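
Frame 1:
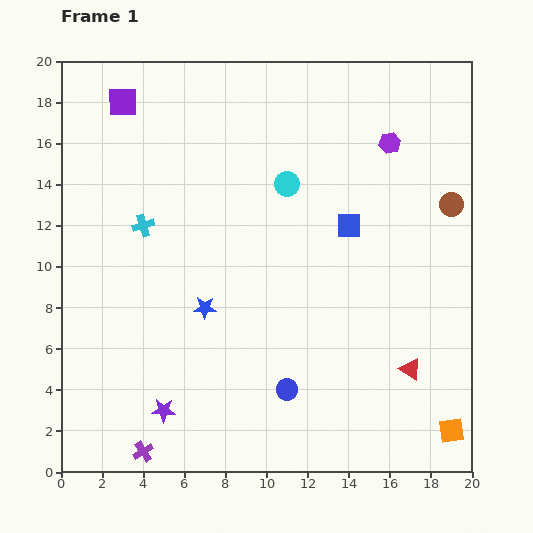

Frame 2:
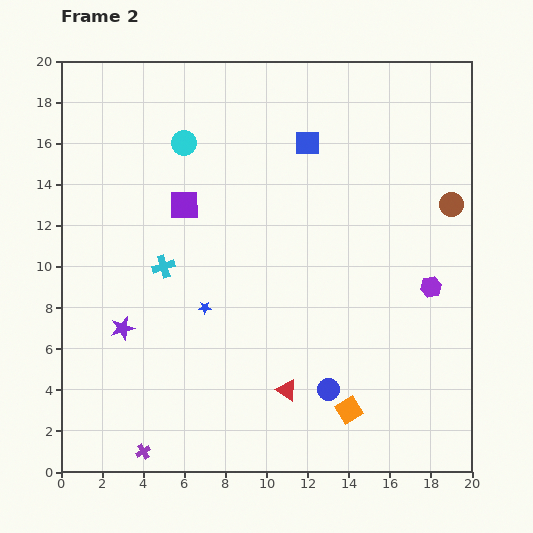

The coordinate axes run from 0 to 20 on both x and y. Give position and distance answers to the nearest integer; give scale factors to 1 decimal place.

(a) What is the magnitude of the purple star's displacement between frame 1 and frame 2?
4

The purple star moved from (5, 3) to (3, 7), a distance of √(2² + 4²) ≈ 4.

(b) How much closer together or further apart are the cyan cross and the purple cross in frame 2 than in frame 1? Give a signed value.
-2

Distance in frame 1: 11. Distance in frame 2: 9.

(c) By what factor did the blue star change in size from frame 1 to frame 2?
0.6×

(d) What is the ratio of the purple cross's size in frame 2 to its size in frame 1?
0.7×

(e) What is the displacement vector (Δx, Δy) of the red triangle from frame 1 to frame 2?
(-6, -1)

The red triangle was at (17, 5) in frame 1 and (11, 4) in frame 2.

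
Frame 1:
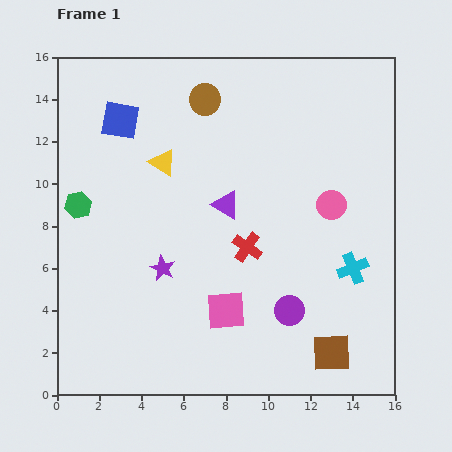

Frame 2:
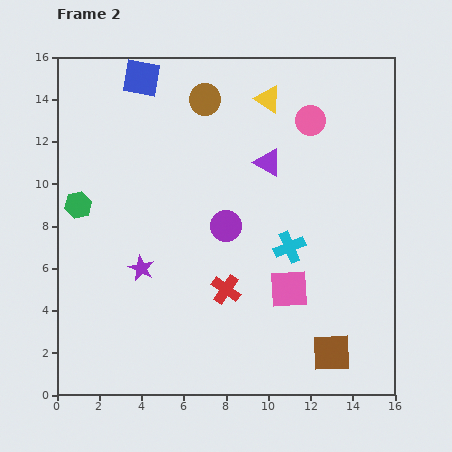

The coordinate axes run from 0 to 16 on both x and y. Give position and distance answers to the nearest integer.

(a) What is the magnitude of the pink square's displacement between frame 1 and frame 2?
3

The pink square moved from (8, 4) to (11, 5), a distance of √(3² + 1²) ≈ 3.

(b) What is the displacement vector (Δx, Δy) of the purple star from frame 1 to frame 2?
(-1, 0)

The purple star was at (5, 6) in frame 1 and (4, 6) in frame 2.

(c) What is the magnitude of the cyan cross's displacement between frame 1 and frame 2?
3

The cyan cross moved from (14, 6) to (11, 7), a distance of √(3² + 1²) ≈ 3.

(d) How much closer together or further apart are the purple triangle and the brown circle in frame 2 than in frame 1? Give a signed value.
-1

Distance in frame 1: 5. Distance in frame 2: 4.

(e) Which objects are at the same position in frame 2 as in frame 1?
the green hexagon, the brown circle, the brown square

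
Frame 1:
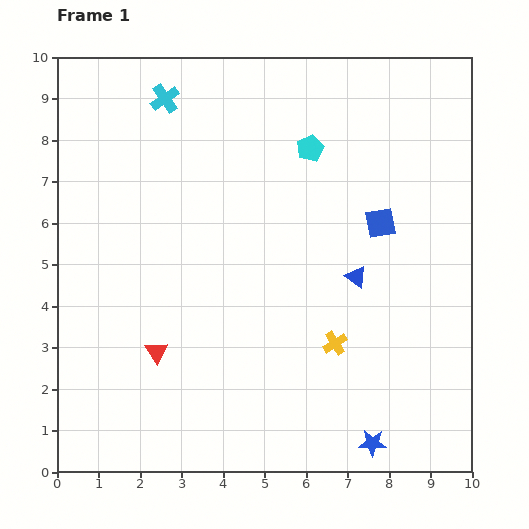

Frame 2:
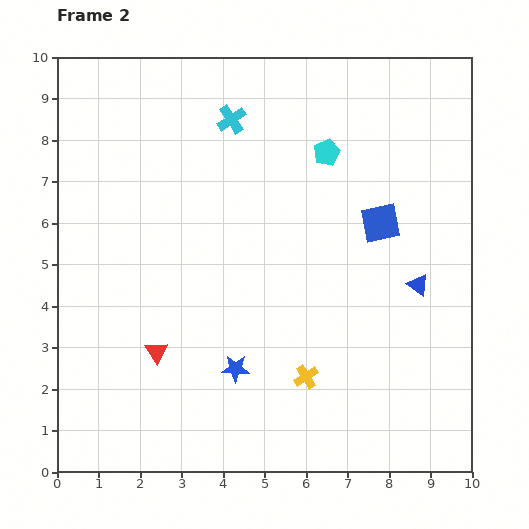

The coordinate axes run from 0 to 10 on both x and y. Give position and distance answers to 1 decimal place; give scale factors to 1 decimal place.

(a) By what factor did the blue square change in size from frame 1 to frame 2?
1.3×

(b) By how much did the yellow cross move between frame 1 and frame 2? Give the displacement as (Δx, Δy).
(-0.7, -0.8)

The yellow cross was at (6.7, 3.1) in frame 1 and (6.0, 2.3) in frame 2.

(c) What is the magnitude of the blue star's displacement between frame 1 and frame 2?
3.8

The blue star moved from (7.6, 0.7) to (4.3, 2.5), a distance of √(3.3² + 1.8²) ≈ 3.8.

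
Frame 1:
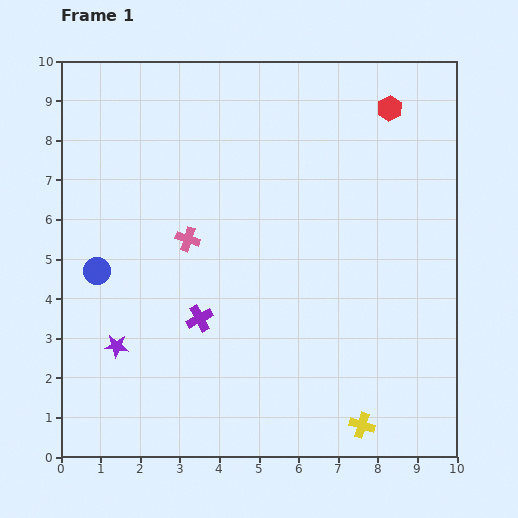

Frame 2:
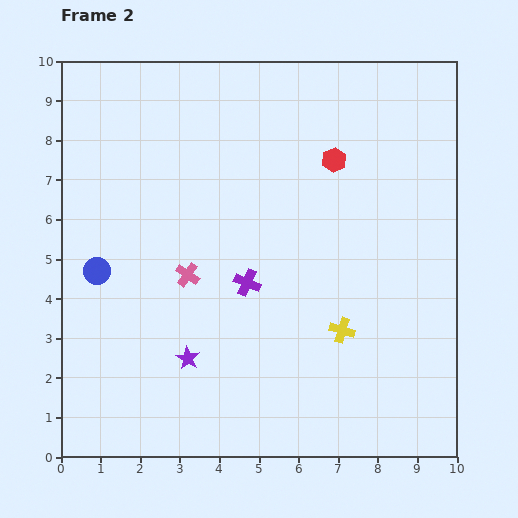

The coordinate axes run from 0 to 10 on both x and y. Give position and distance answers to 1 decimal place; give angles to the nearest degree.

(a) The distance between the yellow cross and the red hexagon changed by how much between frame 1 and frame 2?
-3.7

Distance in frame 1: 8.0. Distance in frame 2: 4.3.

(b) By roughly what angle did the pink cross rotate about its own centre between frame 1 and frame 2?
17° clockwise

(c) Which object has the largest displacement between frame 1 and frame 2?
the yellow cross

(moved 2.5; next 1.9)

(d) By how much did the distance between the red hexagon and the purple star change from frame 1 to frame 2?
-2.9

Distance in frame 1: 9.1. Distance in frame 2: 6.2.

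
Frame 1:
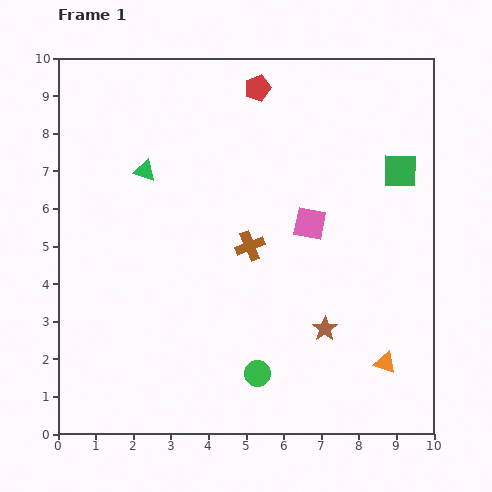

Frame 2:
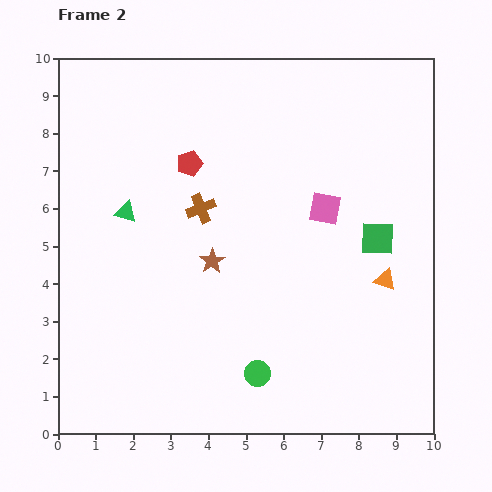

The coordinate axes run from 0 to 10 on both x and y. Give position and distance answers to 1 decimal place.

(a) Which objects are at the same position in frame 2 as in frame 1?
the green circle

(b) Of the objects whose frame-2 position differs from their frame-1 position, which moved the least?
the pink square

(moved 0.6)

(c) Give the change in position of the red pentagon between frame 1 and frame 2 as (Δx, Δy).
(-1.8, -2.0)

The red pentagon was at (5.3, 9.2) in frame 1 and (3.5, 7.2) in frame 2.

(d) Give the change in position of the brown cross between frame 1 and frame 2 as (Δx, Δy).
(-1.3, 1.0)

The brown cross was at (5.1, 5.0) in frame 1 and (3.8, 6.0) in frame 2.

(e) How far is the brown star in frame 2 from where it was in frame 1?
3.5

The brown star moved from (7.1, 2.8) to (4.1, 4.6), a distance of √(3.0² + 1.8²) ≈ 3.5.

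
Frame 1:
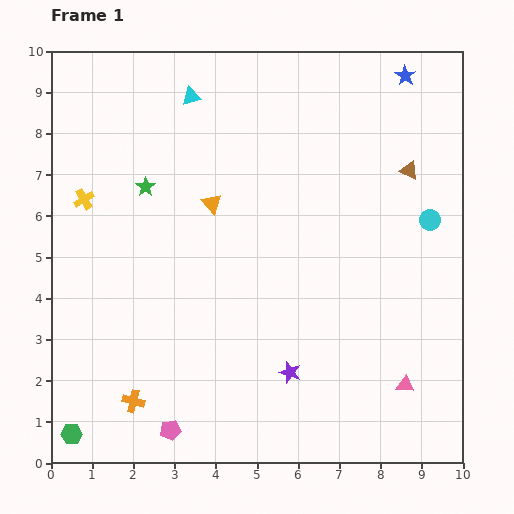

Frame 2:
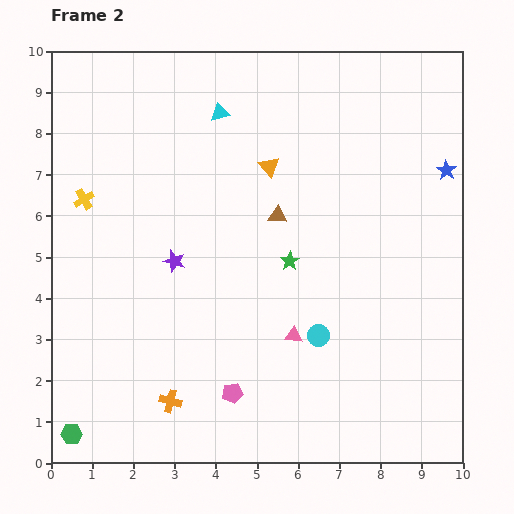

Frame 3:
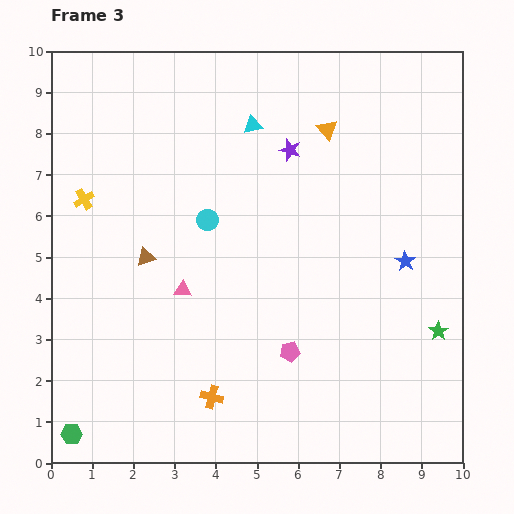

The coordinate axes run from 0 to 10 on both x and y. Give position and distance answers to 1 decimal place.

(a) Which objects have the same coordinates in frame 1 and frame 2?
the green hexagon, the yellow cross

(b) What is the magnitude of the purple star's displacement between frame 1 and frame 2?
3.9

The purple star moved from (5.8, 2.2) to (3.0, 4.9), a distance of √(2.8² + 2.7²) ≈ 3.9.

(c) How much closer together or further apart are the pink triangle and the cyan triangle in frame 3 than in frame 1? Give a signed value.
-4.4

Distance in frame 1: 8.7. Distance in frame 3: 4.3.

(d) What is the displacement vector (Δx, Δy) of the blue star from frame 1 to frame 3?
(0.0, -4.5)

The blue star was at (8.6, 9.4) in frame 1 and (8.6, 4.9) in frame 3.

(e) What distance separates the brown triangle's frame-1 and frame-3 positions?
6.7

The brown triangle moved from (8.7, 7.1) to (2.3, 5.0), a distance of √(6.4² + 2.1²) ≈ 6.7.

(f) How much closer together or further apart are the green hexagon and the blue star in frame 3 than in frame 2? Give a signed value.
-2.0

Distance in frame 2: 11.1. Distance in frame 3: 9.1.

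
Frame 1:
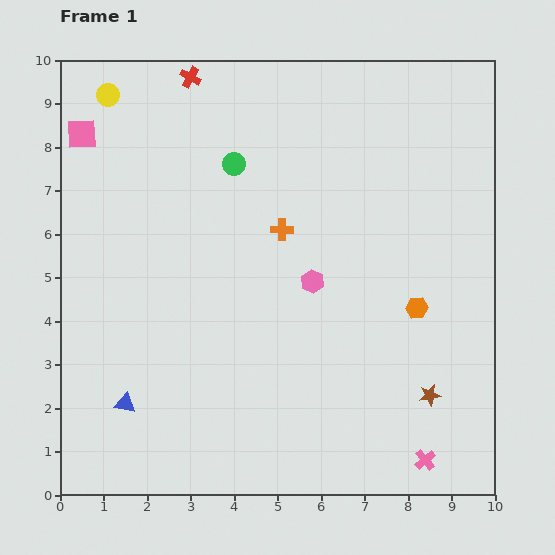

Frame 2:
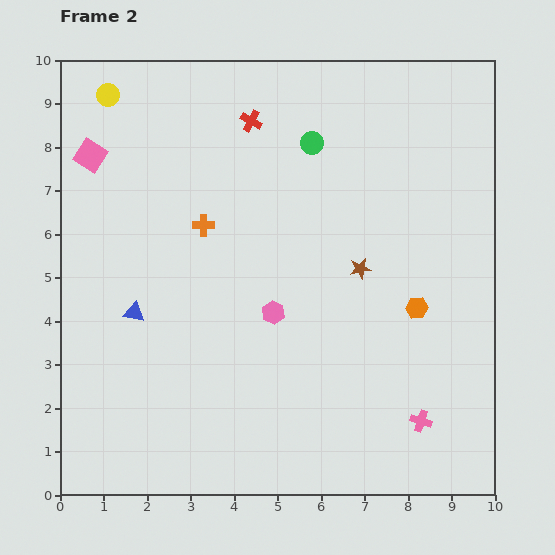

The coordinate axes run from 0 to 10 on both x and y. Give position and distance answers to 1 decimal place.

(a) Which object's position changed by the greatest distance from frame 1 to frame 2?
the brown star

(moved 3.3; next 2.1)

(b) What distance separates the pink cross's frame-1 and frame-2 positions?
0.9

The pink cross moved from (8.4, 0.8) to (8.3, 1.7), a distance of √(0.1² + 0.9²) ≈ 0.9.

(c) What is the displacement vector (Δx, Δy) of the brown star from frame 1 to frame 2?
(-1.6, 2.9)

The brown star was at (8.5, 2.3) in frame 1 and (6.9, 5.2) in frame 2.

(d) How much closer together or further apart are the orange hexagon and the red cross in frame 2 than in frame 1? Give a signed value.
-1.7

Distance in frame 1: 7.4. Distance in frame 2: 5.7.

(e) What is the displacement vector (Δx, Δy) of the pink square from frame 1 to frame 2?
(0.2, -0.5)

The pink square was at (0.5, 8.3) in frame 1 and (0.7, 7.8) in frame 2.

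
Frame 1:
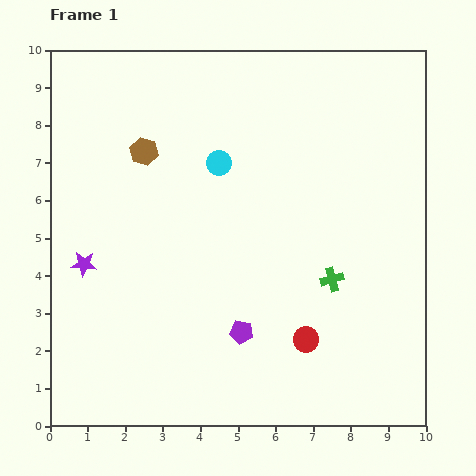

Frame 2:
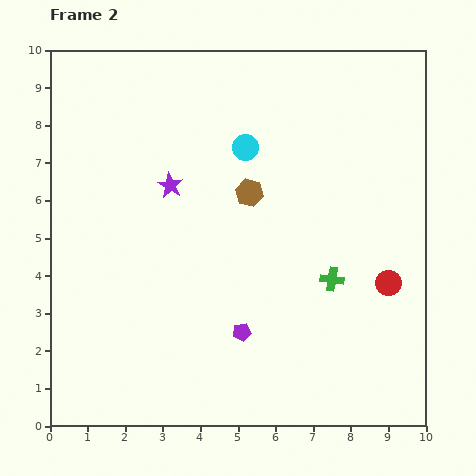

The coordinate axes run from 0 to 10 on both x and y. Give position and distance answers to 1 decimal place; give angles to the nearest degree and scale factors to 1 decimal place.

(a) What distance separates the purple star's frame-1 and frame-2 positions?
3.1

The purple star moved from (0.9, 4.3) to (3.2, 6.4), a distance of √(2.3² + 2.1²) ≈ 3.1.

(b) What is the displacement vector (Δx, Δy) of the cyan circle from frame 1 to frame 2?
(0.7, 0.4)

The cyan circle was at (4.5, 7.0) in frame 1 and (5.2, 7.4) in frame 2.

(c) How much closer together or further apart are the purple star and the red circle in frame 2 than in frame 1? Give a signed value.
+0.2

Distance in frame 1: 6.2. Distance in frame 2: 6.4.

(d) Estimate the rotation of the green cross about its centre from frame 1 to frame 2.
23° clockwise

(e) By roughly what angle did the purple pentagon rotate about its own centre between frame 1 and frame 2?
17° counter-clockwise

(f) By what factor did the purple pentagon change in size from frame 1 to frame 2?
0.8×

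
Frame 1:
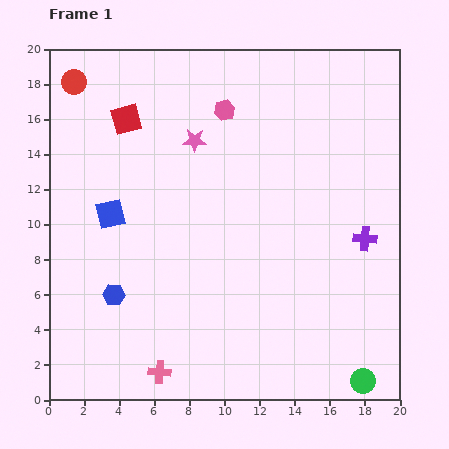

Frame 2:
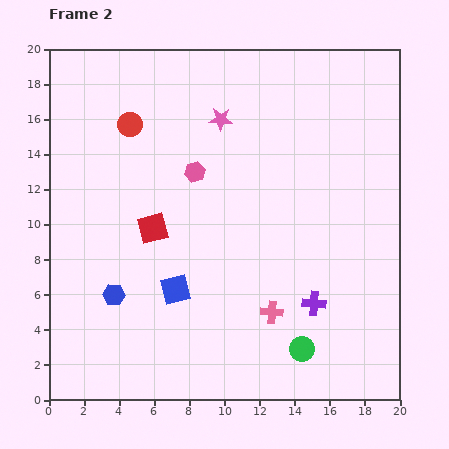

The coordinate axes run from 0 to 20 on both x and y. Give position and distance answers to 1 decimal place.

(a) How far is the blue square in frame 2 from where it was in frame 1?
5.7

The blue square moved from (3.5, 10.6) to (7.2, 6.3), a distance of √(3.7² + 4.3²) ≈ 5.7.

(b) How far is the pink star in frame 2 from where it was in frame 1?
1.9

The pink star moved from (8.3, 14.8) to (9.8, 16.0), a distance of √(1.5² + 1.2²) ≈ 1.9.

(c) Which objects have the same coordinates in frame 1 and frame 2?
the blue hexagon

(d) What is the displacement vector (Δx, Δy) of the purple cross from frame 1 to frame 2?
(-2.9, -3.7)

The purple cross was at (18.0, 9.2) in frame 1 and (15.1, 5.5) in frame 2.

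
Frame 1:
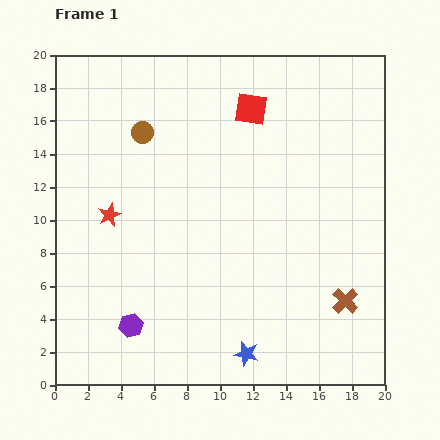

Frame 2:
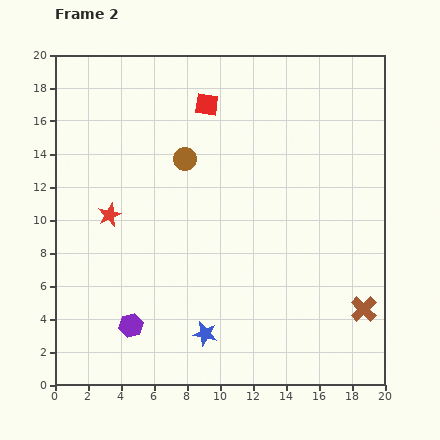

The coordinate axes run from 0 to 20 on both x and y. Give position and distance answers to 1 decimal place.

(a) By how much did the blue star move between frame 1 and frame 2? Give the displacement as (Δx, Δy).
(-2.5, 1.2)

The blue star was at (11.6, 1.9) in frame 1 and (9.1, 3.1) in frame 2.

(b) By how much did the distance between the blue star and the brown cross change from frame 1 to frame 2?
+2.9

Distance in frame 1: 6.8. Distance in frame 2: 9.7.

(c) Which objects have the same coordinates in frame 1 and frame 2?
the purple hexagon, the red star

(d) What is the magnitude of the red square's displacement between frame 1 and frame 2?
2.7

The red square moved from (11.9, 16.7) to (9.2, 17.0), a distance of √(2.7² + 0.3²) ≈ 2.7.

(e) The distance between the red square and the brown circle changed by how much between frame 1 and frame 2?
-3.2

Distance in frame 1: 6.7. Distance in frame 2: 3.5.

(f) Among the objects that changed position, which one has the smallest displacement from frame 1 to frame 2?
the brown cross

(moved 1.2)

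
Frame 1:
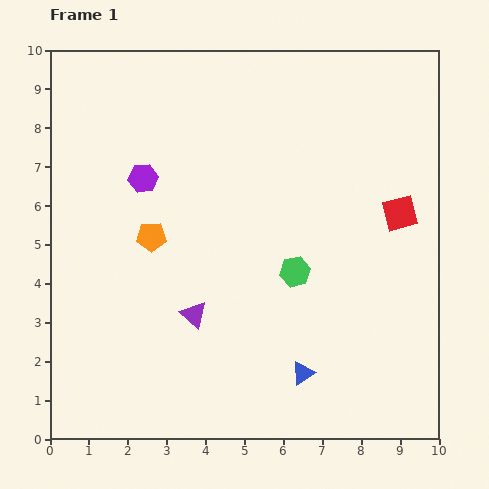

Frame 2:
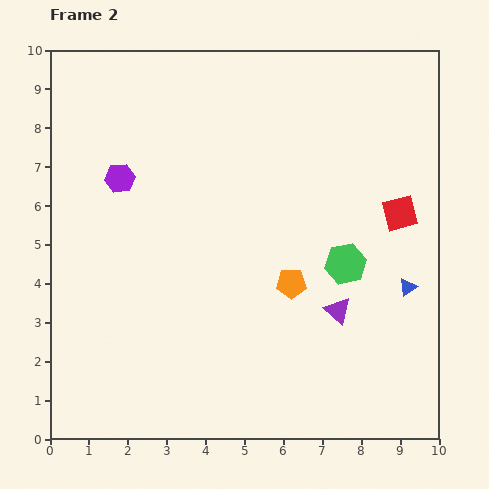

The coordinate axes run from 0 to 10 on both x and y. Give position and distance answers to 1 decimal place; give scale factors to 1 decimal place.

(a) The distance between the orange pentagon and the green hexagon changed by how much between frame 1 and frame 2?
-2.3

Distance in frame 1: 3.8. Distance in frame 2: 1.5.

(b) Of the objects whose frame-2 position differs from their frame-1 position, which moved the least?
the purple hexagon

(moved 0.6)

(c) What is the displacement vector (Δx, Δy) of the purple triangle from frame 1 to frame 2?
(3.7, 0.1)

The purple triangle was at (3.7, 3.2) in frame 1 and (7.4, 3.3) in frame 2.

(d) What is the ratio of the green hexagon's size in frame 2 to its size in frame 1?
1.3×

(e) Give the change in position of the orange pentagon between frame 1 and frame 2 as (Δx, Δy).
(3.6, -1.2)

The orange pentagon was at (2.6, 5.2) in frame 1 and (6.2, 4.0) in frame 2.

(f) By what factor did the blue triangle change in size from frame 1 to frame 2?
0.8×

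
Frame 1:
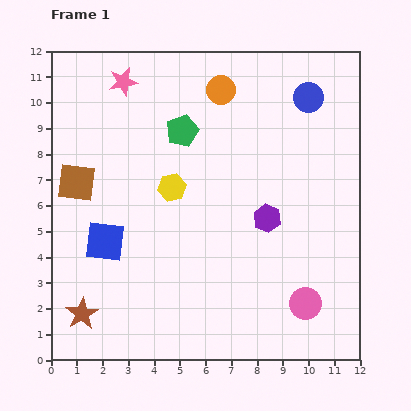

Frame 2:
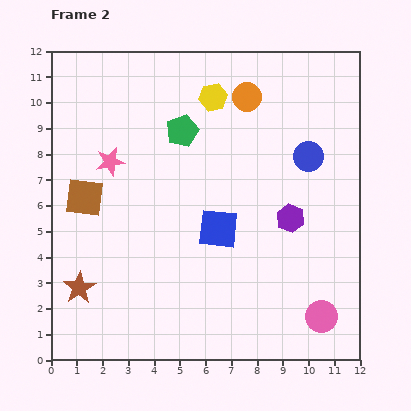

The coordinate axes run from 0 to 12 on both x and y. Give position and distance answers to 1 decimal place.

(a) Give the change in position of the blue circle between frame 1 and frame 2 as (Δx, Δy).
(0.0, -2.3)

The blue circle was at (10.0, 10.2) in frame 1 and (10.0, 7.9) in frame 2.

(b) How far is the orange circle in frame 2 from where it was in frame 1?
1.0

The orange circle moved from (6.6, 10.5) to (7.6, 10.2), a distance of √(1.0² + 0.3²) ≈ 1.0.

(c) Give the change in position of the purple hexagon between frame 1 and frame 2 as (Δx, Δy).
(0.9, 0.0)

The purple hexagon was at (8.4, 5.5) in frame 1 and (9.3, 5.5) in frame 2.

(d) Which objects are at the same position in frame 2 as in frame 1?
the green pentagon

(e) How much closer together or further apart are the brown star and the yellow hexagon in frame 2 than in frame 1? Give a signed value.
+3.0

Distance in frame 1: 6.0. Distance in frame 2: 9.0.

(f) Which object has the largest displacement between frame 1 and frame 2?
the blue square

(moved 4.4; next 3.8)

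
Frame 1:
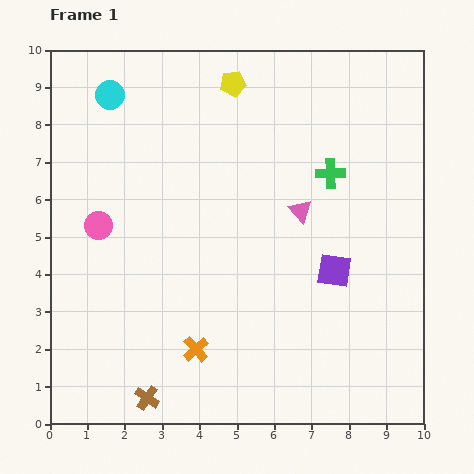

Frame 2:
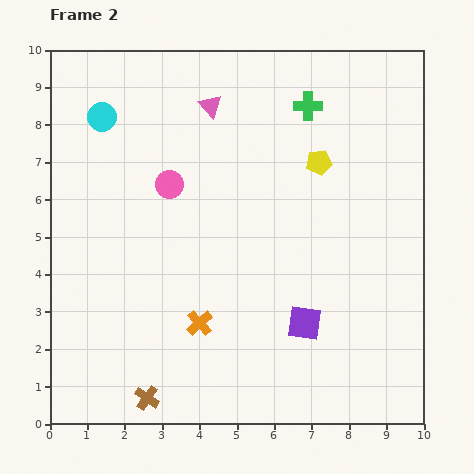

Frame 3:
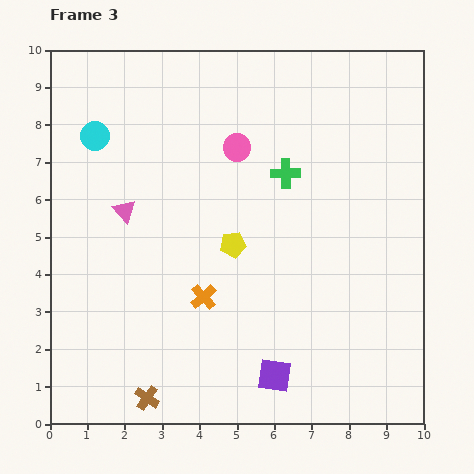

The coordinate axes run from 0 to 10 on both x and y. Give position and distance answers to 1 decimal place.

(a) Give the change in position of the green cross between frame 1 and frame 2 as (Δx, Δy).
(-0.6, 1.8)

The green cross was at (7.5, 6.7) in frame 1 and (6.9, 8.5) in frame 2.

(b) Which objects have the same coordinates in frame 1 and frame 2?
the brown cross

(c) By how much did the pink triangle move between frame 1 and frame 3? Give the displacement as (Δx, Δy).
(-4.7, 0.0)

The pink triangle was at (6.7, 5.7) in frame 1 and (2.0, 5.7) in frame 3.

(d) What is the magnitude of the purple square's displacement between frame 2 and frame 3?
1.6

The purple square moved from (6.8, 2.7) to (6.0, 1.3), a distance of √(0.8² + 1.4²) ≈ 1.6.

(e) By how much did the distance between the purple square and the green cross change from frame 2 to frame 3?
-0.4

Distance in frame 2: 5.8. Distance in frame 3: 5.4.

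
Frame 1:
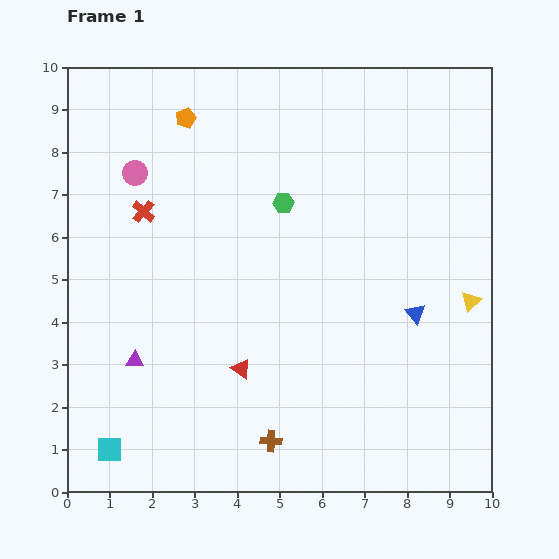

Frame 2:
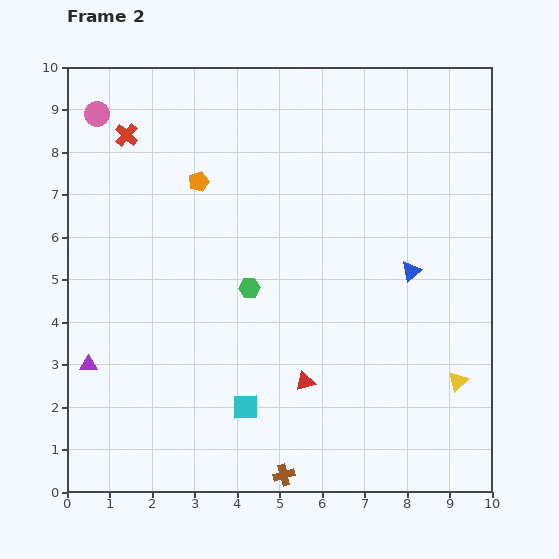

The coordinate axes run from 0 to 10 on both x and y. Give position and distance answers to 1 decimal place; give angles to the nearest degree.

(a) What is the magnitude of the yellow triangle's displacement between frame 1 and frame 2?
1.9

The yellow triangle moved from (9.5, 4.5) to (9.2, 2.6), a distance of √(0.3² + 1.9²) ≈ 1.9.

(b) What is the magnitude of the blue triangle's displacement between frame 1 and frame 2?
1.0

The blue triangle moved from (8.2, 4.2) to (8.1, 5.2), a distance of √(0.1² + 1.0²) ≈ 1.0.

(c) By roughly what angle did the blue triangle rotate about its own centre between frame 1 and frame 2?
32° clockwise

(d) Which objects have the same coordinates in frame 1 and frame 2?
none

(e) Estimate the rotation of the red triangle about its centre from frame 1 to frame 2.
51° counter-clockwise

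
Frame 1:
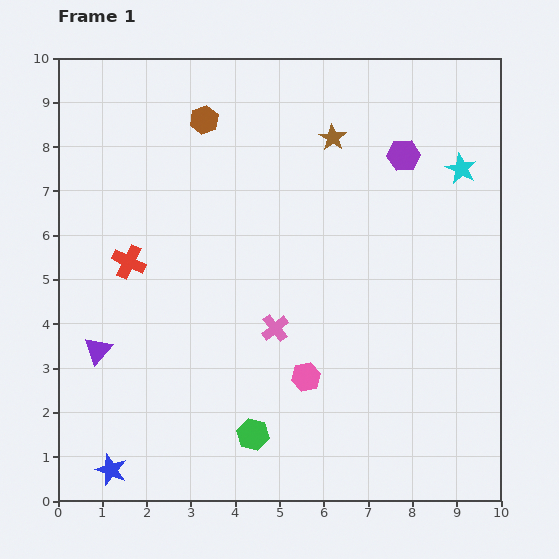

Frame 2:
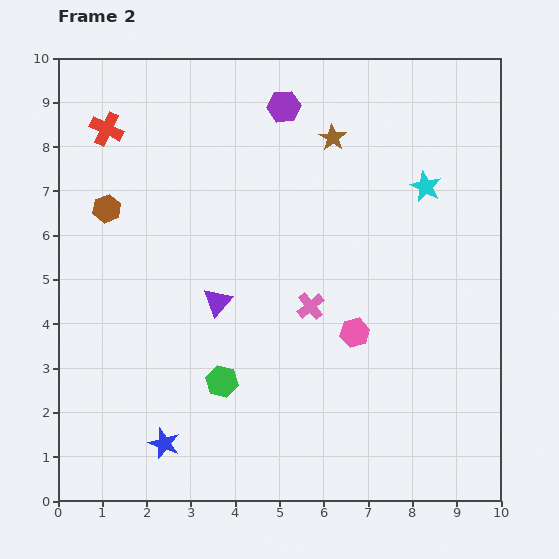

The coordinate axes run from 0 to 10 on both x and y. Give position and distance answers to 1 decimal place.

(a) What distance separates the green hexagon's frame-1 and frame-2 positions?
1.4

The green hexagon moved from (4.4, 1.5) to (3.7, 2.7), a distance of √(0.7² + 1.2²) ≈ 1.4.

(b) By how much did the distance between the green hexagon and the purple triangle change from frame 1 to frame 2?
-2.2

Distance in frame 1: 4.0. Distance in frame 2: 1.8.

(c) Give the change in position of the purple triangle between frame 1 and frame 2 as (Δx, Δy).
(2.7, 1.1)

The purple triangle was at (0.9, 3.4) in frame 1 and (3.6, 4.5) in frame 2.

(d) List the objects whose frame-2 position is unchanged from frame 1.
the brown star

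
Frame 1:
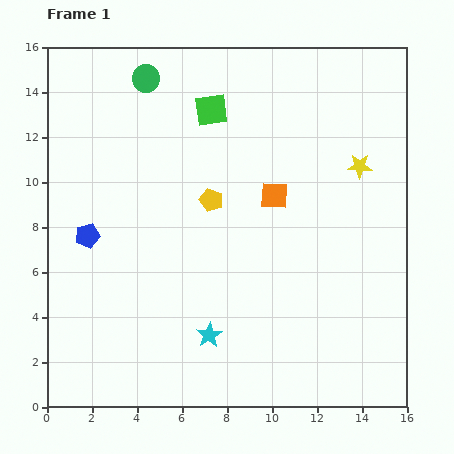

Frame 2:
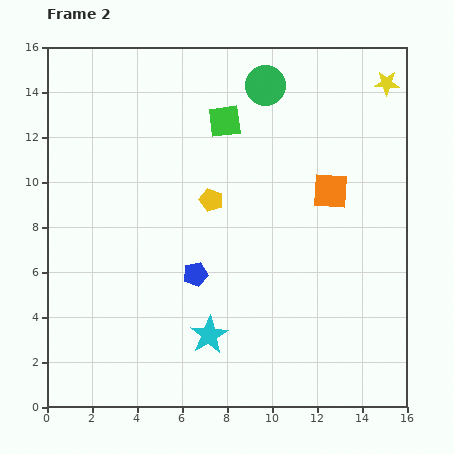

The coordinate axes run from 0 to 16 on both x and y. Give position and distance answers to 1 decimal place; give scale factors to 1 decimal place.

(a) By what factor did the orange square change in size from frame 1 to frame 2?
1.3×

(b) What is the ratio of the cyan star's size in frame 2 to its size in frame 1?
1.5×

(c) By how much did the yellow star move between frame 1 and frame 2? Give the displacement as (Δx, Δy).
(1.2, 3.7)

The yellow star was at (13.9, 10.7) in frame 1 and (15.1, 14.4) in frame 2.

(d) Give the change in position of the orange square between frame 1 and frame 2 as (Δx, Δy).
(2.5, 0.2)

The orange square was at (10.1, 9.4) in frame 1 and (12.6, 9.6) in frame 2.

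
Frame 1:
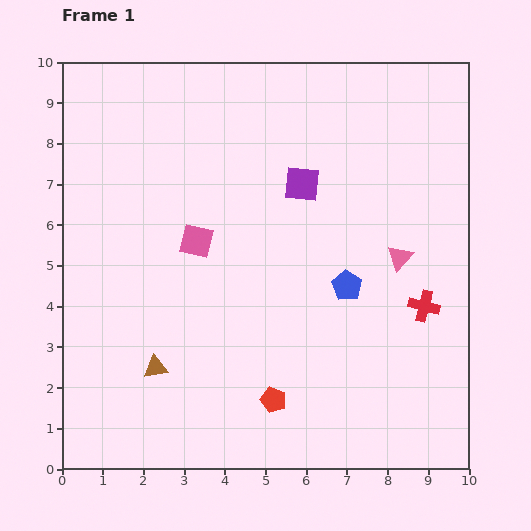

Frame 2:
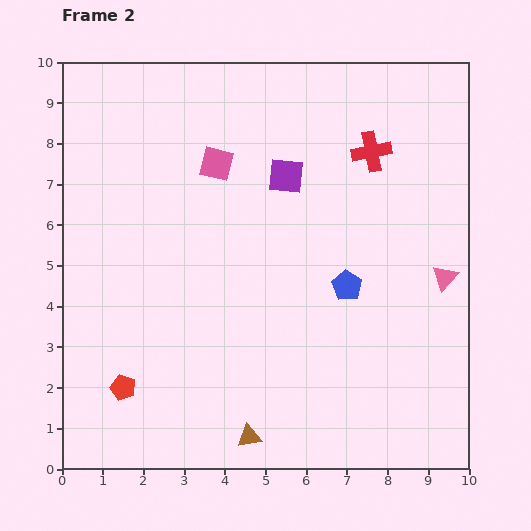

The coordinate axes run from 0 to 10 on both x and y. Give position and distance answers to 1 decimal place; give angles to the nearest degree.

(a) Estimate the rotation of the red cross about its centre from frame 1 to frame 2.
26° counter-clockwise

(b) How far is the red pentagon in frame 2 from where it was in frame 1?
3.7

The red pentagon moved from (5.2, 1.7) to (1.5, 2.0), a distance of √(3.7² + 0.3²) ≈ 3.7.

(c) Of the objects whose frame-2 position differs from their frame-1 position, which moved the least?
the purple square

(moved 0.4)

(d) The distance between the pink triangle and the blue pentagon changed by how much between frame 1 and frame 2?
+0.9

Distance in frame 1: 1.5. Distance in frame 2: 2.4.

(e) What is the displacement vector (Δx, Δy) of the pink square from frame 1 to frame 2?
(0.5, 1.9)

The pink square was at (3.3, 5.6) in frame 1 and (3.8, 7.5) in frame 2.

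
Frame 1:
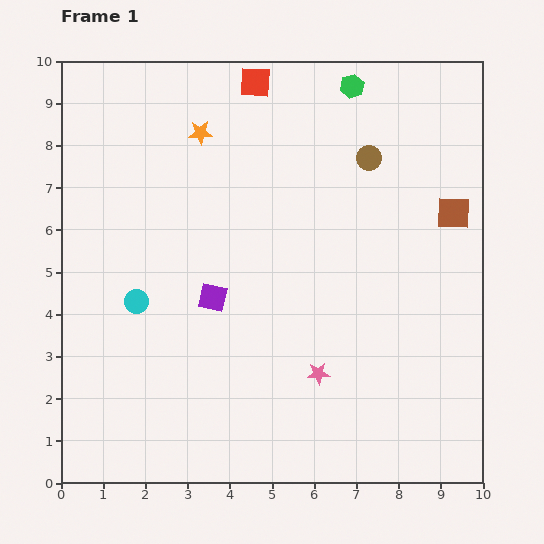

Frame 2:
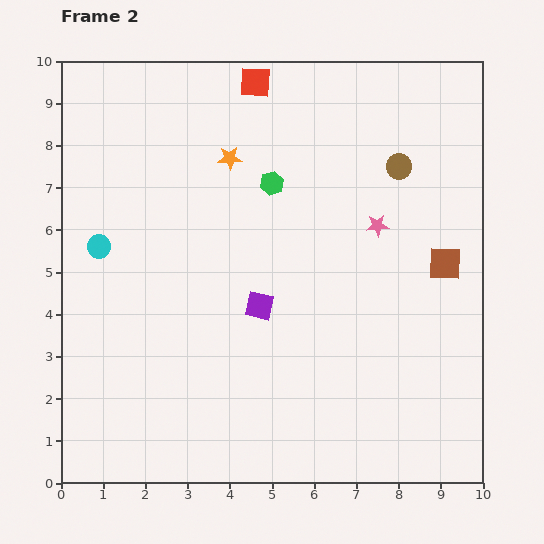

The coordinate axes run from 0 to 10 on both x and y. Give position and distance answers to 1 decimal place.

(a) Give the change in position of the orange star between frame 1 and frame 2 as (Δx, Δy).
(0.7, -0.6)

The orange star was at (3.3, 8.3) in frame 1 and (4.0, 7.7) in frame 2.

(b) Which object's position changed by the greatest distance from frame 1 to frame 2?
the pink star

(moved 3.8; next 3.0)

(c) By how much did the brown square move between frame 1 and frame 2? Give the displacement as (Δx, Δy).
(-0.2, -1.2)

The brown square was at (9.3, 6.4) in frame 1 and (9.1, 5.2) in frame 2.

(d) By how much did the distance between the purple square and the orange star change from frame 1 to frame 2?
-0.3

Distance in frame 1: 3.9. Distance in frame 2: 3.6.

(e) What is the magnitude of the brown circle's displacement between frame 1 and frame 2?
0.7

The brown circle moved from (7.3, 7.7) to (8.0, 7.5), a distance of √(0.7² + 0.2²) ≈ 0.7.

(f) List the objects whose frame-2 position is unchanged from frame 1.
the red square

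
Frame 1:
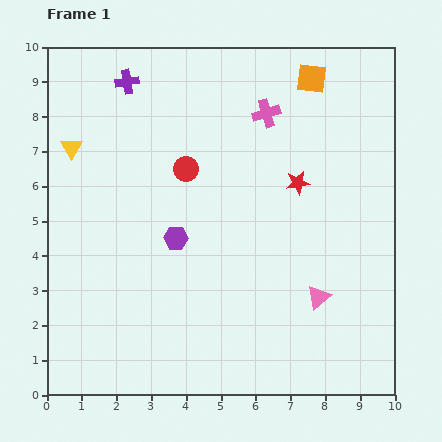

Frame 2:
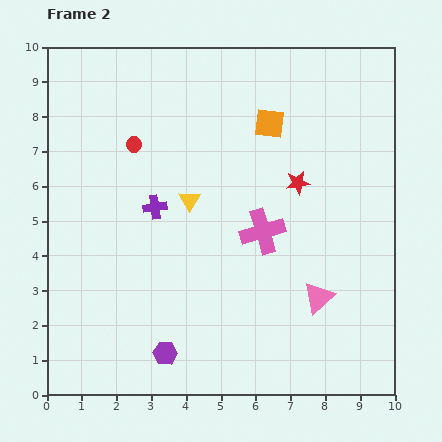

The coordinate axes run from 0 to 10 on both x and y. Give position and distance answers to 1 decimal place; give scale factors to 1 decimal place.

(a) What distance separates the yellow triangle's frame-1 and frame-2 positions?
3.7

The yellow triangle moved from (0.7, 7.1) to (4.1, 5.6), a distance of √(3.4² + 1.5²) ≈ 3.7.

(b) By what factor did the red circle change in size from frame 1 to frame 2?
0.6×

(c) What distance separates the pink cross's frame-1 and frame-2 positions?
3.4

The pink cross moved from (6.3, 8.1) to (6.2, 4.7), a distance of √(0.1² + 3.4²) ≈ 3.4.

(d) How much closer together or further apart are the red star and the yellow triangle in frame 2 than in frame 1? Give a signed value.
-3.5

Distance in frame 1: 6.6. Distance in frame 2: 3.1.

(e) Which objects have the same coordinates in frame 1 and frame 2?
the pink triangle, the red star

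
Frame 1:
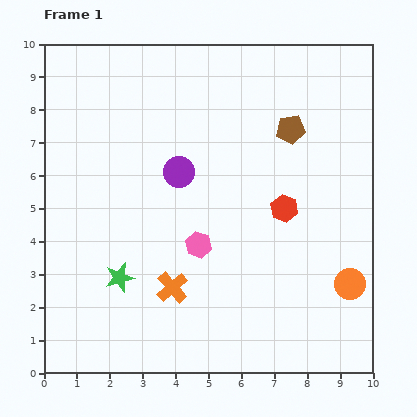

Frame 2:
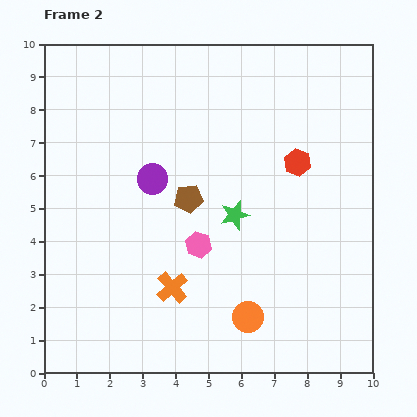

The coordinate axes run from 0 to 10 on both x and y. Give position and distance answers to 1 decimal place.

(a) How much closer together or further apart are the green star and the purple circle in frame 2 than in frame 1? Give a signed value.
-1.0

Distance in frame 1: 3.7. Distance in frame 2: 2.7.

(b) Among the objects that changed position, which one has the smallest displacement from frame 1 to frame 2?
the purple circle

(moved 0.8)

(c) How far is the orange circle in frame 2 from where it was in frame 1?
3.3

The orange circle moved from (9.3, 2.7) to (6.2, 1.7), a distance of √(3.1² + 1.0²) ≈ 3.3.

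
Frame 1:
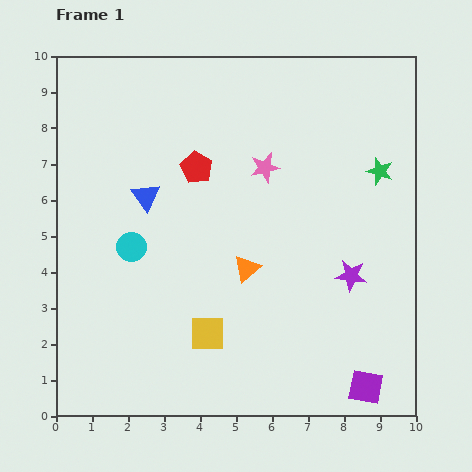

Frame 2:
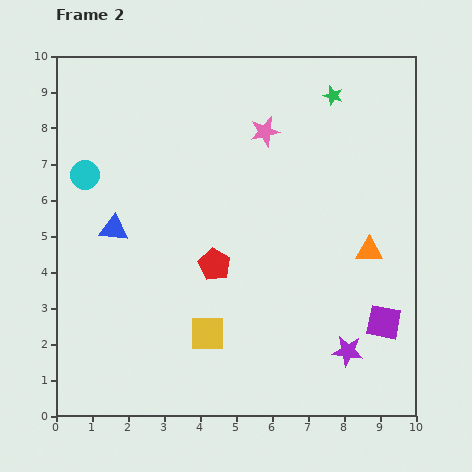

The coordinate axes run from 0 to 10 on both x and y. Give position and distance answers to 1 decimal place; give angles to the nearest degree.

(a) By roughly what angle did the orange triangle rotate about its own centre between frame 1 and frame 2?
43° clockwise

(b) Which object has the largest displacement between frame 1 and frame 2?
the orange triangle

(moved 3.4; next 2.7)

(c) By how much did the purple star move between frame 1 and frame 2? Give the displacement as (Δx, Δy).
(-0.1, -2.1)

The purple star was at (8.2, 3.9) in frame 1 and (8.1, 1.8) in frame 2.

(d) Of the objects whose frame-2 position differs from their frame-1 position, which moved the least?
the pink star

(moved 1.0)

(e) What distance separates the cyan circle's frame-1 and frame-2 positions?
2.4

The cyan circle moved from (2.1, 4.7) to (0.8, 6.7), a distance of √(1.3² + 2.0²) ≈ 2.4.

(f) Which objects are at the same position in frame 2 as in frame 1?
the yellow square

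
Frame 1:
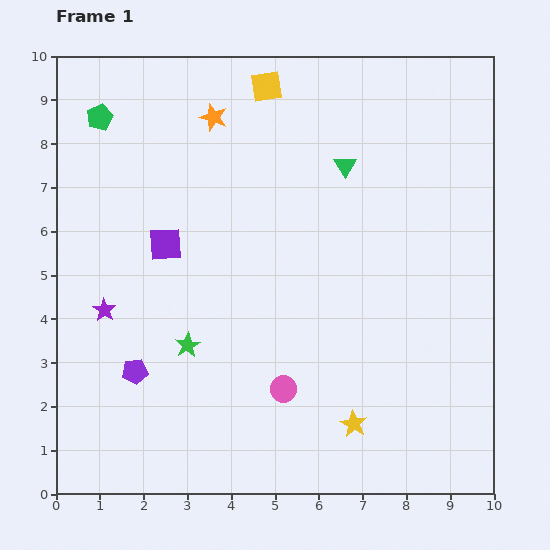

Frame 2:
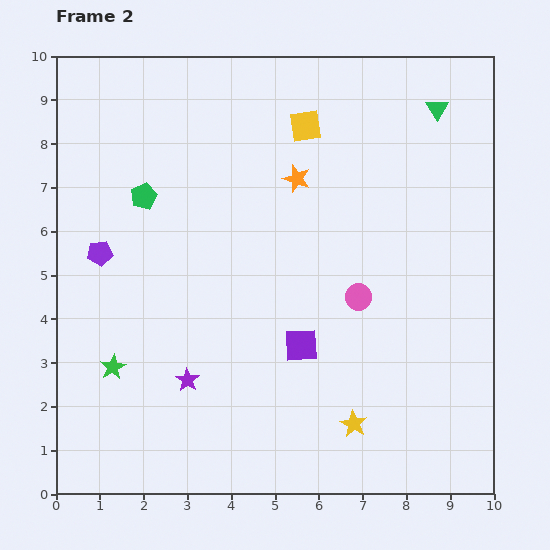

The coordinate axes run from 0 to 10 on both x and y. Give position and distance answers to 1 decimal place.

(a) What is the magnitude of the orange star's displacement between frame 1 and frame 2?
2.4

The orange star moved from (3.6, 8.6) to (5.5, 7.2), a distance of √(1.9² + 1.4²) ≈ 2.4.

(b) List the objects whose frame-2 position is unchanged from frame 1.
the yellow star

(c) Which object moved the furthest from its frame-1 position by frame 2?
the purple square

(moved 3.9; next 2.8)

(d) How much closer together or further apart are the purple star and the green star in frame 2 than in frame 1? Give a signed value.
-0.4

Distance in frame 1: 2.1. Distance in frame 2: 1.7.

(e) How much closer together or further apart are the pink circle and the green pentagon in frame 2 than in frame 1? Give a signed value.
-2.1

Distance in frame 1: 7.5. Distance in frame 2: 5.4.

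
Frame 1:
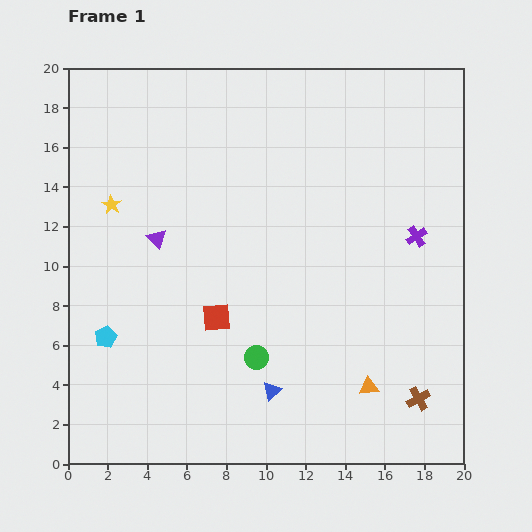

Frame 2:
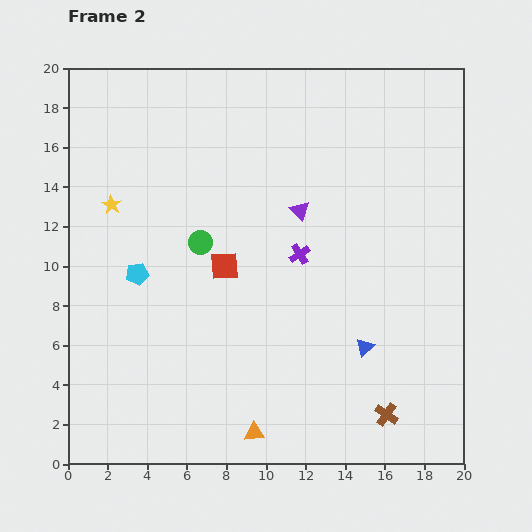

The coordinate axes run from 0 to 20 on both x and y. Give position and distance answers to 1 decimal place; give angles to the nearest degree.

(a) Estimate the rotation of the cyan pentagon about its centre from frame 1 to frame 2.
17° clockwise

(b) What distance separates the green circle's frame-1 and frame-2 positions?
6.4

The green circle moved from (9.5, 5.4) to (6.7, 11.2), a distance of √(2.8² + 5.8²) ≈ 6.4.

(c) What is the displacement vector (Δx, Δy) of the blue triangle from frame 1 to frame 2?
(4.7, 2.2)

The blue triangle was at (10.3, 3.7) in frame 1 and (15.0, 5.9) in frame 2.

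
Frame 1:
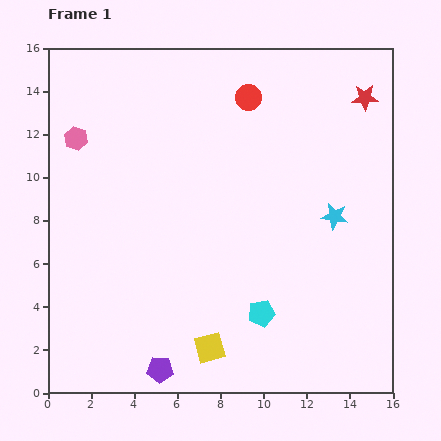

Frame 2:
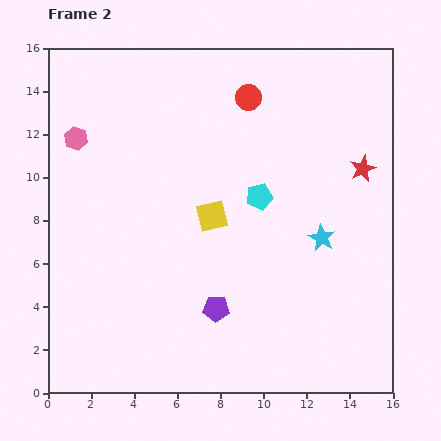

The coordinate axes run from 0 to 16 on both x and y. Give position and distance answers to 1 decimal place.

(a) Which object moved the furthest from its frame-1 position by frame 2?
the yellow square

(moved 6.1; next 5.4)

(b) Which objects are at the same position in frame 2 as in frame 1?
the pink hexagon, the red circle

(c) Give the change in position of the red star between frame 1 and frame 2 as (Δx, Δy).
(-0.1, -3.3)

The red star was at (14.7, 13.7) in frame 1 and (14.6, 10.4) in frame 2.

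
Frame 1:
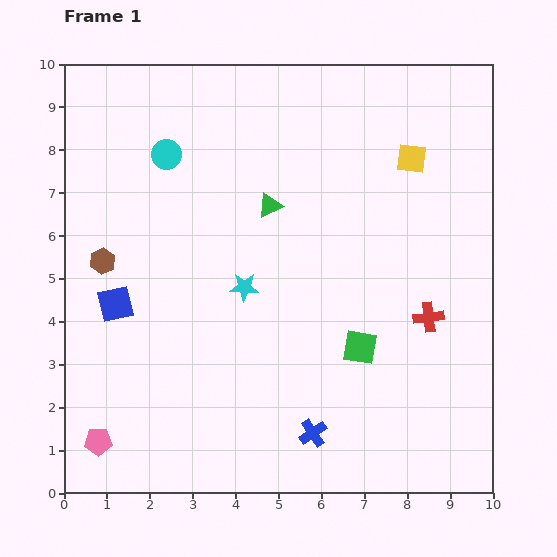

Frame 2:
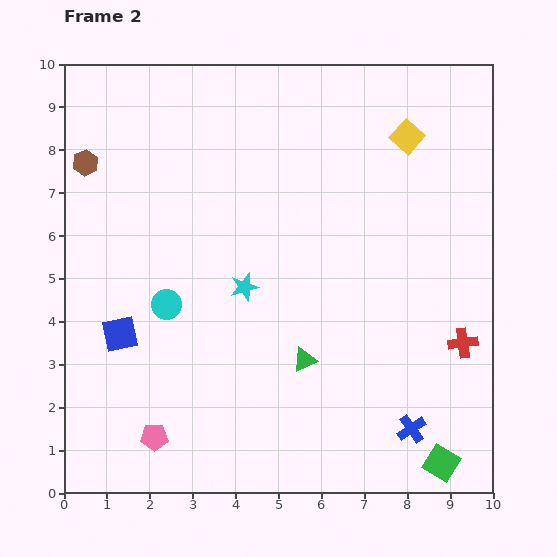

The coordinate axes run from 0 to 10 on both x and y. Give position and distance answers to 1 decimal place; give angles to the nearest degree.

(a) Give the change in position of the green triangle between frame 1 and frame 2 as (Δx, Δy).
(0.8, -3.6)

The green triangle was at (4.8, 6.7) in frame 1 and (5.6, 3.1) in frame 2.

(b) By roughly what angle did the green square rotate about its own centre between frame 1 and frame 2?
22° clockwise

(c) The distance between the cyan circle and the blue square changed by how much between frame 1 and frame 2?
-2.4

Distance in frame 1: 3.7. Distance in frame 2: 1.3.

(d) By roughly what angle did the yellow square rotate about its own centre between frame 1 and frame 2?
35° clockwise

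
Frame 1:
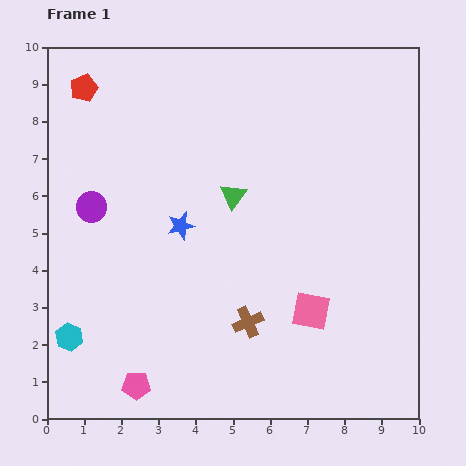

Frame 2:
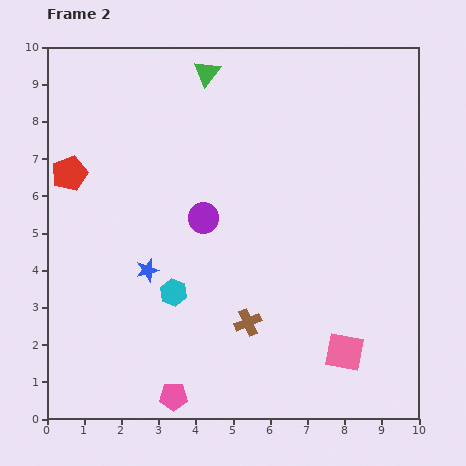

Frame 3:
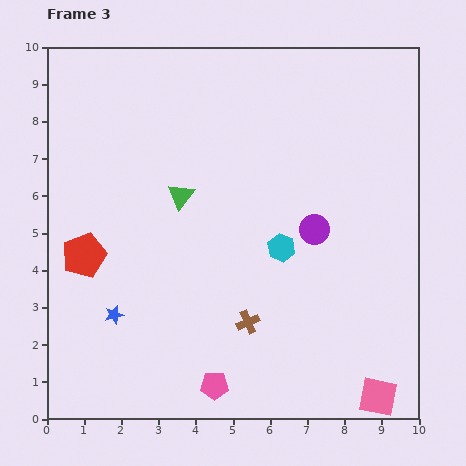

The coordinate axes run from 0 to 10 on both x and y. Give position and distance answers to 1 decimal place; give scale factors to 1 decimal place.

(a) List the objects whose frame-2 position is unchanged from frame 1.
the brown cross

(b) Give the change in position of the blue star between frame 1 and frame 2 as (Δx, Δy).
(-0.9, -1.2)

The blue star was at (3.6, 5.2) in frame 1 and (2.7, 4.0) in frame 2.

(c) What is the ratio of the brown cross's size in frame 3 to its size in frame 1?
0.8×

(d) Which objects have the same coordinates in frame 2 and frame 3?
the brown cross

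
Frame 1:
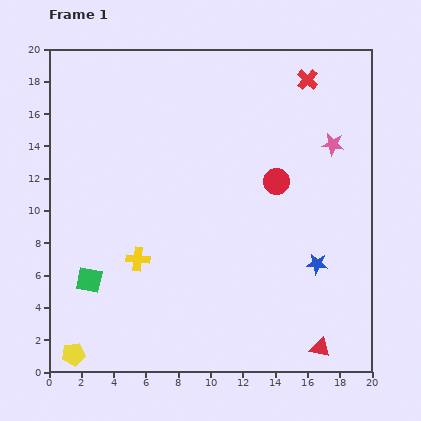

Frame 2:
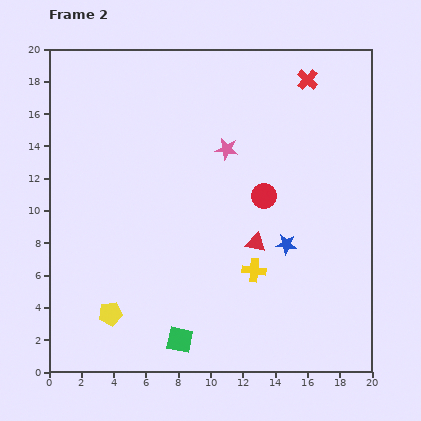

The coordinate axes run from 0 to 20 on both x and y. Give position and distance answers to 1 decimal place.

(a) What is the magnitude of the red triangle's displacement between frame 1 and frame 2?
7.6

The red triangle moved from (16.8, 1.5) to (12.8, 8.0), a distance of √(4.0² + 6.5²) ≈ 7.6.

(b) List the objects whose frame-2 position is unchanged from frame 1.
the red cross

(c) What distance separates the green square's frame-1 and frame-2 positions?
6.7

The green square moved from (2.5, 5.7) to (8.1, 2.0), a distance of √(5.6² + 3.7²) ≈ 6.7.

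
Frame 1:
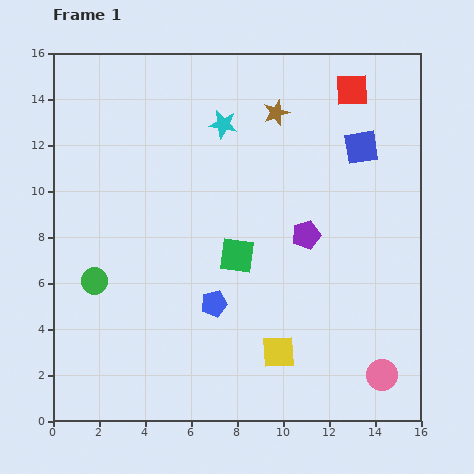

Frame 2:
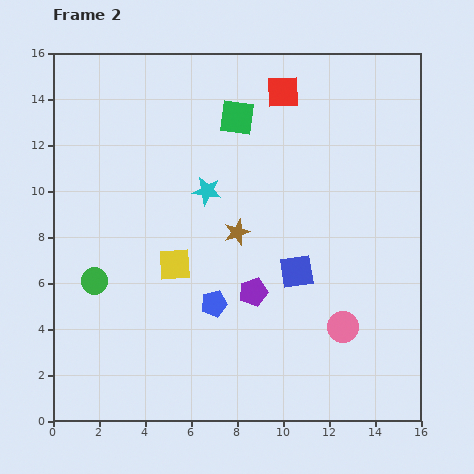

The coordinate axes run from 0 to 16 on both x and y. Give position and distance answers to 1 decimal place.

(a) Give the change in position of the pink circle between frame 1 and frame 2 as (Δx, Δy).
(-1.7, 2.1)

The pink circle was at (14.3, 2.0) in frame 1 and (12.6, 4.1) in frame 2.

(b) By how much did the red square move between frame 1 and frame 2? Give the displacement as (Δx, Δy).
(-3.0, -0.1)

The red square was at (13.0, 14.4) in frame 1 and (10.0, 14.3) in frame 2.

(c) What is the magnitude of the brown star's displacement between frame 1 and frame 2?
5.5

The brown star moved from (9.7, 13.4) to (8.0, 8.2), a distance of √(1.7² + 5.2²) ≈ 5.5.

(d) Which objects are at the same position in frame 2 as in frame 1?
the blue pentagon, the green circle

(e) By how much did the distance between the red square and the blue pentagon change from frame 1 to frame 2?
-1.4

Distance in frame 1: 11.1. Distance in frame 2: 9.7.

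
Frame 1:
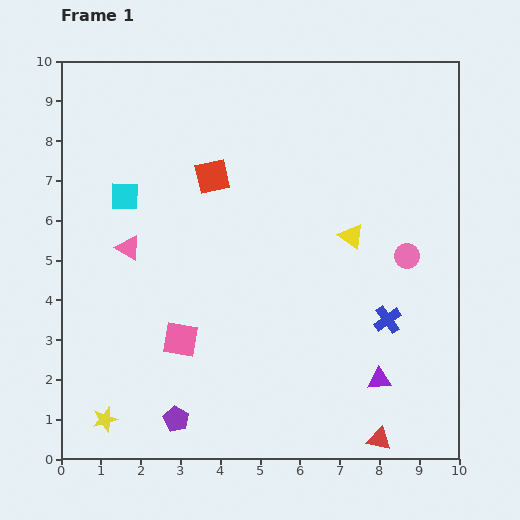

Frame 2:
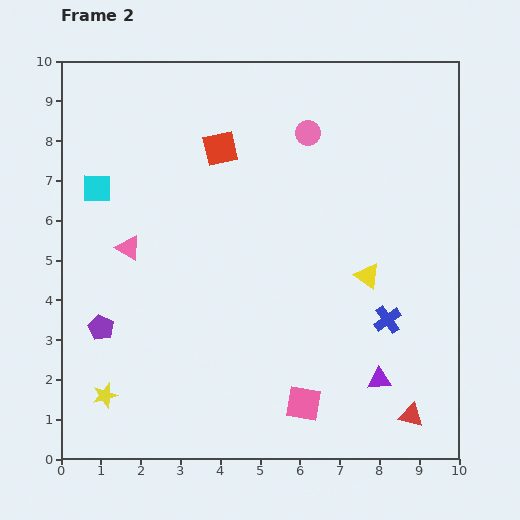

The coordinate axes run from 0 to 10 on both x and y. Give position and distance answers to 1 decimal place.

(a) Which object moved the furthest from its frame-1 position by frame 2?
the pink circle

(moved 4.0; next 3.5)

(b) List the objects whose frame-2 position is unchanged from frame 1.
the purple triangle, the pink triangle, the blue cross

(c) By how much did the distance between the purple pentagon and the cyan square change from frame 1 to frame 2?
-2.2

Distance in frame 1: 5.7. Distance in frame 2: 3.5.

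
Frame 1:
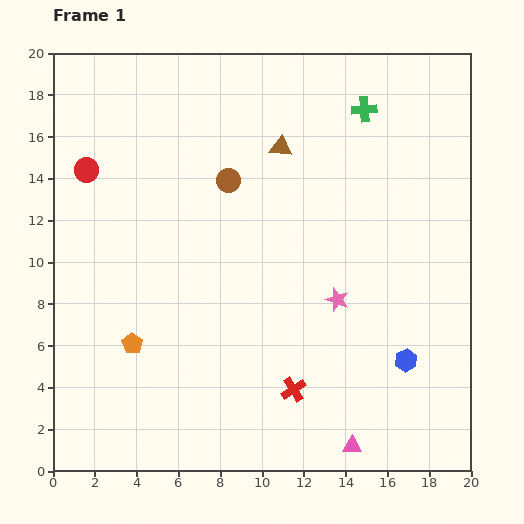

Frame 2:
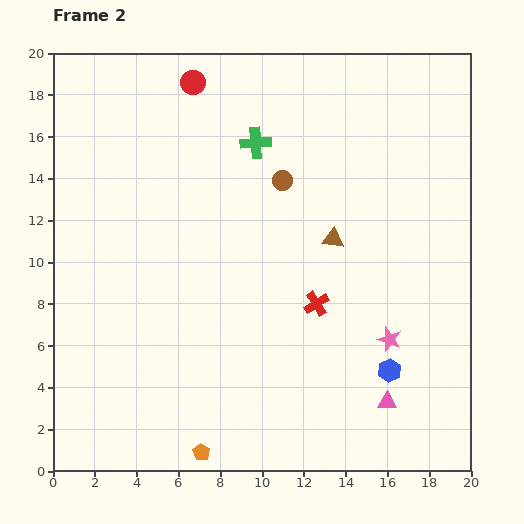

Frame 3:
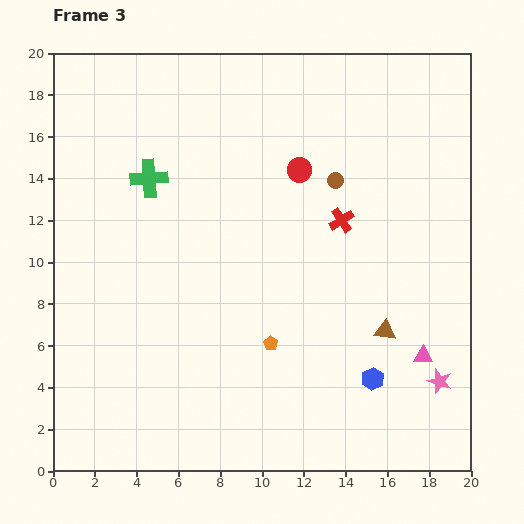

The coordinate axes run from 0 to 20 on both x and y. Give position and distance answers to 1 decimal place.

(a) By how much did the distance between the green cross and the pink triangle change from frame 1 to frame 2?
-2.2

Distance in frame 1: 16.1. Distance in frame 2: 13.9.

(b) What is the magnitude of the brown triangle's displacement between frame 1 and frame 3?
10.1

The brown triangle moved from (10.9, 15.5) to (15.9, 6.7), a distance of √(5.0² + 8.8²) ≈ 10.1.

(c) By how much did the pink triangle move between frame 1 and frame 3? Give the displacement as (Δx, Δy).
(3.4, 4.3)

The pink triangle was at (14.3, 1.2) in frame 1 and (17.7, 5.5) in frame 3.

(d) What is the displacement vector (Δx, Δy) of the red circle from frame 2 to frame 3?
(5.1, -4.2)

The red circle was at (6.7, 18.6) in frame 2 and (11.8, 14.4) in frame 3.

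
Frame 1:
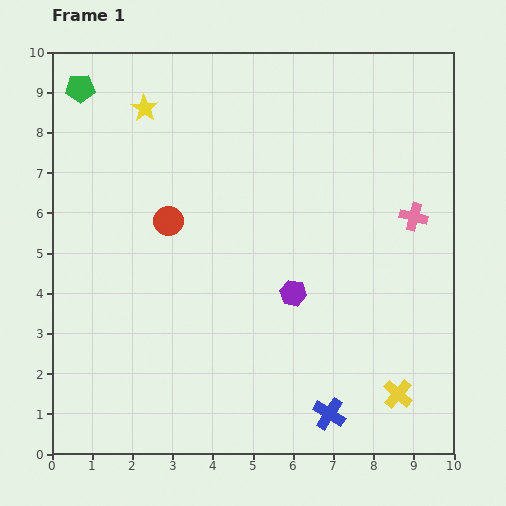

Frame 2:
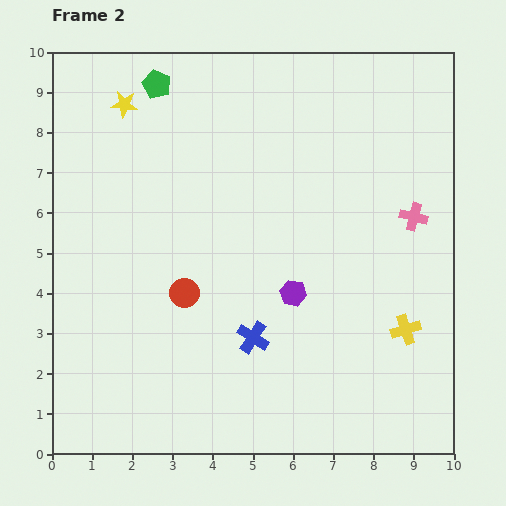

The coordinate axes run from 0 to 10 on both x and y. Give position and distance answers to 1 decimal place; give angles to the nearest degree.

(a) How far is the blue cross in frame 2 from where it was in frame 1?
2.7

The blue cross moved from (6.9, 1.0) to (5.0, 2.9), a distance of √(1.9² + 1.9²) ≈ 2.7.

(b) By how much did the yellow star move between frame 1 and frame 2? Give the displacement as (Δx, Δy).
(-0.5, 0.1)

The yellow star was at (2.3, 8.6) in frame 1 and (1.8, 8.7) in frame 2.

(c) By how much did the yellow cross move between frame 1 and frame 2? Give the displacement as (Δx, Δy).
(0.2, 1.6)

The yellow cross was at (8.6, 1.5) in frame 1 and (8.8, 3.1) in frame 2.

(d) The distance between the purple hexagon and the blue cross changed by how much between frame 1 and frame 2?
-1.6

Distance in frame 1: 3.1. Distance in frame 2: 1.5.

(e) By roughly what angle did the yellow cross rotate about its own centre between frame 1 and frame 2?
31° clockwise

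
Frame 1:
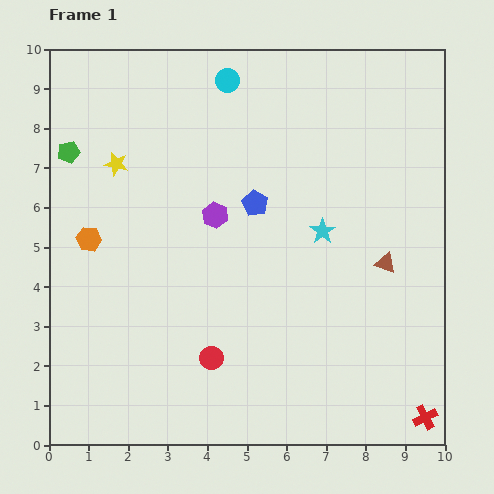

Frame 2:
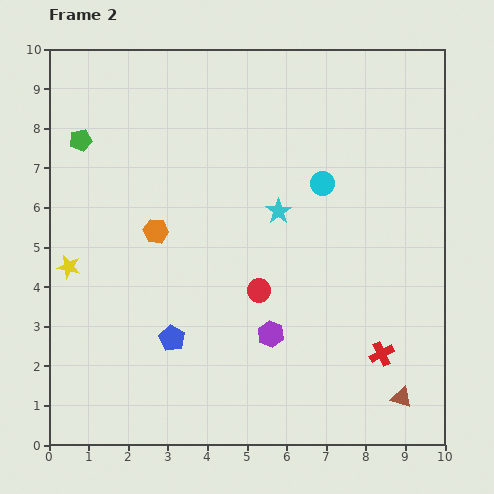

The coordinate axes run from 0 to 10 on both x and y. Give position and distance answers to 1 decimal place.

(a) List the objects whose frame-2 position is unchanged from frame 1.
none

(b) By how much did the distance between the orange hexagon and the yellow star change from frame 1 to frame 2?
+0.4

Distance in frame 1: 2.0. Distance in frame 2: 2.4.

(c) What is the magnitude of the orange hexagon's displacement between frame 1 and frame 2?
1.7

The orange hexagon moved from (1.0, 5.2) to (2.7, 5.4), a distance of √(1.7² + 0.2²) ≈ 1.7.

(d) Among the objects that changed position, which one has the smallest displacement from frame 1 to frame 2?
the green pentagon

(moved 0.4)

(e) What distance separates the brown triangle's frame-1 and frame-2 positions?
3.4

The brown triangle moved from (8.5, 4.6) to (8.9, 1.2), a distance of √(0.4² + 3.4²) ≈ 3.4.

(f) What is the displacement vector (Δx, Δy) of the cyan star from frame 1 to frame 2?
(-1.1, 0.5)

The cyan star was at (6.9, 5.4) in frame 1 and (5.8, 5.9) in frame 2.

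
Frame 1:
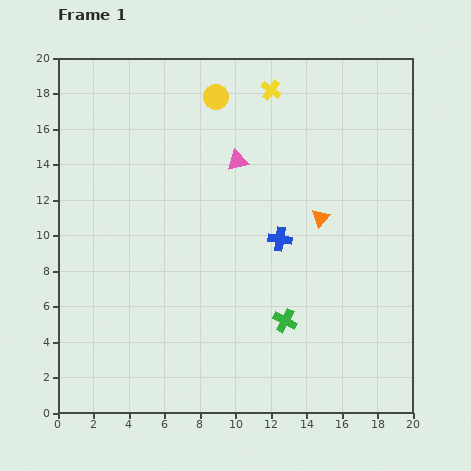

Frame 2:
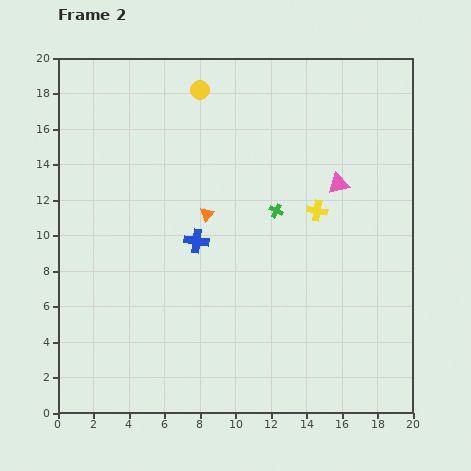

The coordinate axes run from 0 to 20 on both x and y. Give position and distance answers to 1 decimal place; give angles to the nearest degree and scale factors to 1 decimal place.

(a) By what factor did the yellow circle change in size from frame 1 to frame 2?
0.8×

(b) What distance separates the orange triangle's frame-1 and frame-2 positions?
6.4

The orange triangle moved from (14.8, 11.0) to (8.4, 11.2), a distance of √(6.4² + 0.2²) ≈ 6.4.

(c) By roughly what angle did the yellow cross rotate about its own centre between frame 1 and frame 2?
27° counter-clockwise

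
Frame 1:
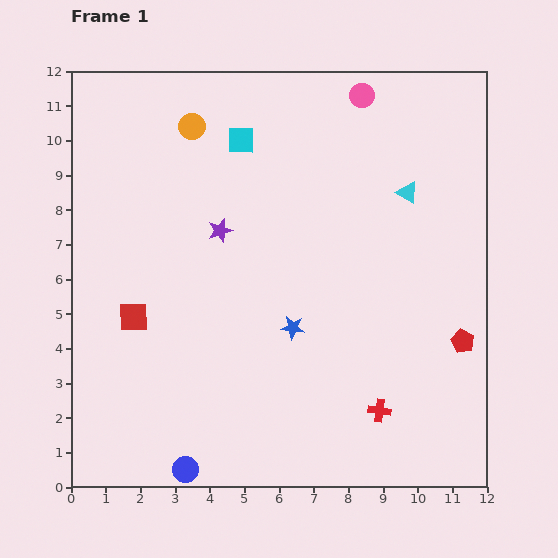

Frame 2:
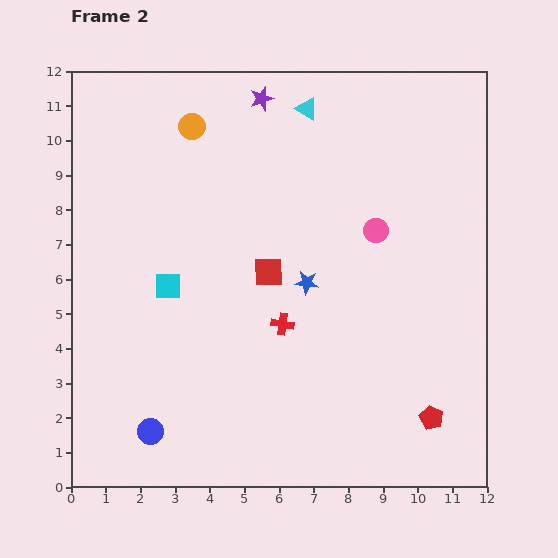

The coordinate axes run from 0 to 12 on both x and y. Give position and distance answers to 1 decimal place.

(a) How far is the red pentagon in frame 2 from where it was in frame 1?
2.4

The red pentagon moved from (11.3, 4.2) to (10.4, 2.0), a distance of √(0.9² + 2.2²) ≈ 2.4.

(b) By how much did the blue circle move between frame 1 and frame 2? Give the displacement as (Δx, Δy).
(-1.0, 1.1)

The blue circle was at (3.3, 0.5) in frame 1 and (2.3, 1.6) in frame 2.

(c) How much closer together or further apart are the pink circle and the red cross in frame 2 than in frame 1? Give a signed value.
-5.3

Distance in frame 1: 9.1. Distance in frame 2: 3.8.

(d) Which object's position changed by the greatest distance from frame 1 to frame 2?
the cyan square

(moved 4.7; next 4.1)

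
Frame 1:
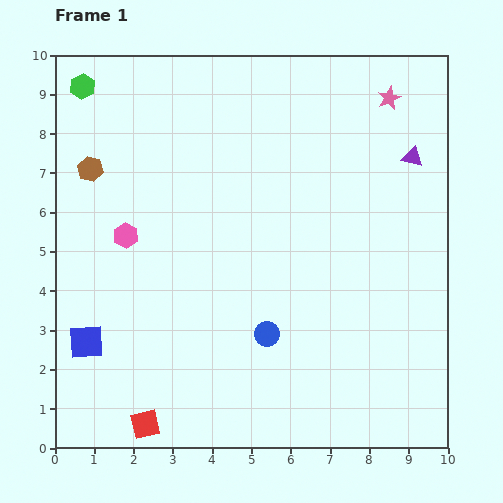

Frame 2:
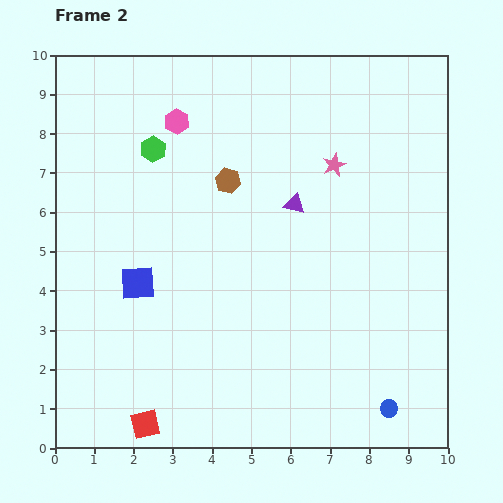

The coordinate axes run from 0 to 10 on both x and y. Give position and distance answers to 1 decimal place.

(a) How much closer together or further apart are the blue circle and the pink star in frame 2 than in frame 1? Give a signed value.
-0.4

Distance in frame 1: 6.8. Distance in frame 2: 6.4.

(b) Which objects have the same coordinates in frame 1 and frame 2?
the red square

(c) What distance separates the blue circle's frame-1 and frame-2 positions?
3.6

The blue circle moved from (5.4, 2.9) to (8.5, 1.0), a distance of √(3.1² + 1.9²) ≈ 3.6.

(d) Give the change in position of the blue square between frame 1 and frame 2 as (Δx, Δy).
(1.3, 1.5)

The blue square was at (0.8, 2.7) in frame 1 and (2.1, 4.2) in frame 2.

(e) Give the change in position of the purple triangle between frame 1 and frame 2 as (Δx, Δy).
(-3.0, -1.2)

The purple triangle was at (9.1, 7.4) in frame 1 and (6.1, 6.2) in frame 2.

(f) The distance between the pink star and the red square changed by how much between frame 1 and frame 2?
-2.2

Distance in frame 1: 10.4. Distance in frame 2: 8.2.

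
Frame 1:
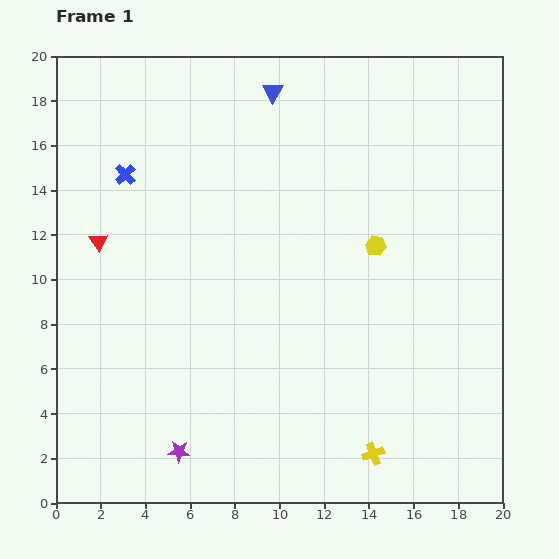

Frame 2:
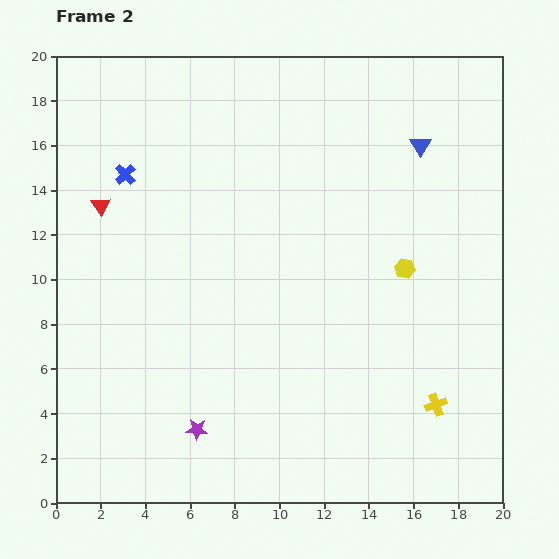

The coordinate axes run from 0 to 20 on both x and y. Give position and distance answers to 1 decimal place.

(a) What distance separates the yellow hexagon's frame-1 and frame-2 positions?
1.6

The yellow hexagon moved from (14.3, 11.5) to (15.6, 10.5), a distance of √(1.3² + 1.0²) ≈ 1.6.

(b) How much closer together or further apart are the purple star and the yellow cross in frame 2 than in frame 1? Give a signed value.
+2.1

Distance in frame 1: 8.7. Distance in frame 2: 10.8.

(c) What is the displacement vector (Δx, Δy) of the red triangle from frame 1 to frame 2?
(0.1, 1.6)

The red triangle was at (1.9, 11.7) in frame 1 and (2.0, 13.3) in frame 2.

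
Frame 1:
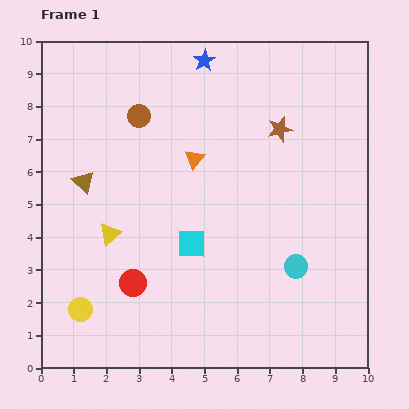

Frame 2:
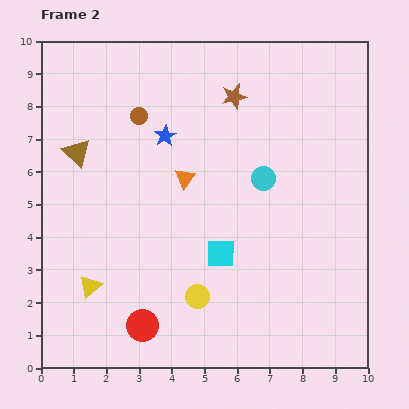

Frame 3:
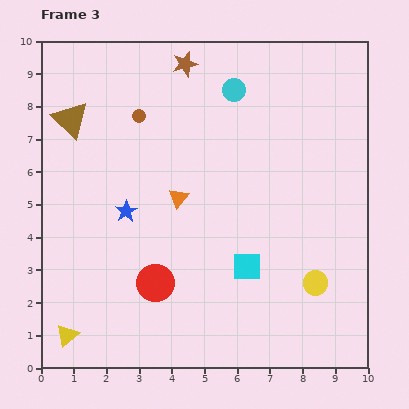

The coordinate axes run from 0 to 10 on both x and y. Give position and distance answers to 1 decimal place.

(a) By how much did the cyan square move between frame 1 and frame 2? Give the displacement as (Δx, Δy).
(0.9, -0.3)

The cyan square was at (4.6, 3.8) in frame 1 and (5.5, 3.5) in frame 2.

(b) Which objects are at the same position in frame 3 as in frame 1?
the brown circle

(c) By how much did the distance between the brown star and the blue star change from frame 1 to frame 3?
+1.7

Distance in frame 1: 3.1. Distance in frame 3: 4.8.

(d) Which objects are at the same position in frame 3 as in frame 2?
the brown circle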